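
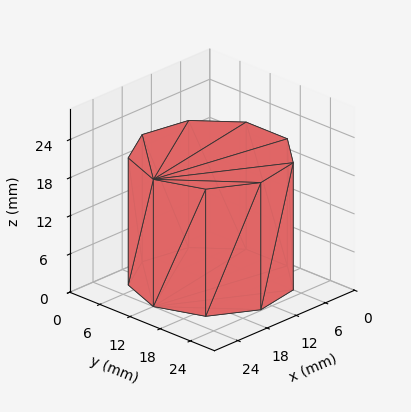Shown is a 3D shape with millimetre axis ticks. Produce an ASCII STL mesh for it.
Reading the render: the shape is a regular 9-sided prism (a cylinder approximated with 9 flat sides), circumscribed radius ≈ 12 mm, height ≈ 20 mm (dimensions read to the nearest mm from the axis ticks). For the STL, each face is triangulated and given an outward normal.

solid part
  facet normal 0.0000 0.0000 -1.0000
    outer loop
      vertex 14.1 23.8 0.0
      vertex 21.2 19.7 0.0
      vertex 24.0 12.0 0.0
    endloop
  endfacet
  facet normal 0.0000 0.0000 -1.0000
    outer loop
      vertex 6.0 22.4 0.0
      vertex 14.1 23.8 0.0
      vertex 24.0 12.0 0.0
    endloop
  endfacet
  facet normal 0.0000 0.0000 -1.0000
    outer loop
      vertex 0.7 16.1 0.0
      vertex 6.0 22.4 0.0
      vertex 24.0 12.0 0.0
    endloop
  endfacet
  facet normal 0.0000 0.0000 -1.0000
    outer loop
      vertex 0.7 7.9 0.0
      vertex 0.7 16.1 0.0
      vertex 24.0 12.0 0.0
    endloop
  endfacet
  facet normal 0.0000 0.0000 -1.0000
    outer loop
      vertex 6.0 1.6 0.0
      vertex 0.7 7.9 0.0
      vertex 24.0 12.0 0.0
    endloop
  endfacet
  facet normal 0.0000 0.0000 -1.0000
    outer loop
      vertex 14.1 0.2 0.0
      vertex 6.0 1.6 0.0
      vertex 24.0 12.0 0.0
    endloop
  endfacet
  facet normal 0.0000 0.0000 -1.0000
    outer loop
      vertex 21.2 4.3 0.0
      vertex 14.1 0.2 0.0
      vertex 24.0 12.0 0.0
    endloop
  endfacet
  facet normal 0.0000 0.0000 1.0000
    outer loop
      vertex 24.0 12.0 20.0
      vertex 21.2 19.7 20.0
      vertex 14.1 23.8 20.0
    endloop
  endfacet
  facet normal 0.0000 0.0000 1.0000
    outer loop
      vertex 24.0 12.0 20.0
      vertex 14.1 23.8 20.0
      vertex 6.0 22.4 20.0
    endloop
  endfacet
  facet normal 0.0000 0.0000 1.0000
    outer loop
      vertex 24.0 12.0 20.0
      vertex 6.0 22.4 20.0
      vertex 0.7 16.1 20.0
    endloop
  endfacet
  facet normal 0.0000 0.0000 1.0000
    outer loop
      vertex 24.0 12.0 20.0
      vertex 0.7 16.1 20.0
      vertex 0.7 7.9 20.0
    endloop
  endfacet
  facet normal 0.0000 0.0000 1.0000
    outer loop
      vertex 24.0 12.0 20.0
      vertex 0.7 7.9 20.0
      vertex 6.0 1.6 20.0
    endloop
  endfacet
  facet normal 0.0000 0.0000 1.0000
    outer loop
      vertex 24.0 12.0 20.0
      vertex 6.0 1.6 20.0
      vertex 14.1 0.2 20.0
    endloop
  endfacet
  facet normal 0.0000 0.0000 1.0000
    outer loop
      vertex 24.0 12.0 20.0
      vertex 14.1 0.2 20.0
      vertex 21.2 4.3 20.0
    endloop
  endfacet
  facet normal 0.9398 0.3417 0.0000
    outer loop
      vertex 24.0 12.0 0.0
      vertex 21.2 19.7 0.0
      vertex 21.2 19.7 20.0
    endloop
  endfacet
  facet normal 0.9398 0.3417 0.0000
    outer loop
      vertex 24.0 12.0 0.0
      vertex 21.2 19.7 20.0
      vertex 24.0 12.0 20.0
    endloop
  endfacet
  facet normal 0.5001 0.8660 0.0000
    outer loop
      vertex 21.2 19.7 0.0
      vertex 14.1 23.8 0.0
      vertex 14.1 23.8 20.0
    endloop
  endfacet
  facet normal 0.5001 0.8660 0.0000
    outer loop
      vertex 21.2 19.7 0.0
      vertex 14.1 23.8 20.0
      vertex 21.2 19.7 20.0
    endloop
  endfacet
  facet normal -0.1703 0.9854 0.0000
    outer loop
      vertex 14.1 23.8 0.0
      vertex 6.0 22.4 0.0
      vertex 6.0 22.4 20.0
    endloop
  endfacet
  facet normal -0.1703 0.9854 0.0000
    outer loop
      vertex 14.1 23.8 0.0
      vertex 6.0 22.4 20.0
      vertex 14.1 23.8 20.0
    endloop
  endfacet
  facet normal -0.7652 0.6438 0.0000
    outer loop
      vertex 6.0 22.4 0.0
      vertex 0.7 16.1 0.0
      vertex 0.7 16.1 20.0
    endloop
  endfacet
  facet normal -0.7652 0.6438 0.0000
    outer loop
      vertex 6.0 22.4 0.0
      vertex 0.7 16.1 20.0
      vertex 6.0 22.4 20.0
    endloop
  endfacet
  facet normal -1.0000 0.0000 0.0000
    outer loop
      vertex 0.7 16.1 0.0
      vertex 0.7 7.9 0.0
      vertex 0.7 7.9 20.0
    endloop
  endfacet
  facet normal -1.0000 0.0000 0.0000
    outer loop
      vertex 0.7 16.1 0.0
      vertex 0.7 7.9 20.0
      vertex 0.7 16.1 20.0
    endloop
  endfacet
  facet normal -0.7652 -0.6438 0.0000
    outer loop
      vertex 0.7 7.9 0.0
      vertex 6.0 1.6 0.0
      vertex 6.0 1.6 20.0
    endloop
  endfacet
  facet normal -0.7652 -0.6438 0.0000
    outer loop
      vertex 0.7 7.9 0.0
      vertex 6.0 1.6 20.0
      vertex 0.7 7.9 20.0
    endloop
  endfacet
  facet normal -0.1703 -0.9854 0.0000
    outer loop
      vertex 6.0 1.6 0.0
      vertex 14.1 0.2 0.0
      vertex 14.1 0.2 20.0
    endloop
  endfacet
  facet normal -0.1703 -0.9854 0.0000
    outer loop
      vertex 6.0 1.6 0.0
      vertex 14.1 0.2 20.0
      vertex 6.0 1.6 20.0
    endloop
  endfacet
  facet normal 0.5001 -0.8660 0.0000
    outer loop
      vertex 14.1 0.2 0.0
      vertex 21.2 4.3 0.0
      vertex 21.2 4.3 20.0
    endloop
  endfacet
  facet normal 0.5001 -0.8660 0.0000
    outer loop
      vertex 14.1 0.2 0.0
      vertex 21.2 4.3 20.0
      vertex 14.1 0.2 20.0
    endloop
  endfacet
  facet normal 0.9398 -0.3417 0.0000
    outer loop
      vertex 21.2 4.3 0.0
      vertex 24.0 12.0 0.0
      vertex 24.0 12.0 20.0
    endloop
  endfacet
  facet normal 0.9398 -0.3417 0.0000
    outer loop
      vertex 21.2 4.3 0.0
      vertex 24.0 12.0 20.0
      vertex 21.2 4.3 20.0
    endloop
  endfacet
endsolid part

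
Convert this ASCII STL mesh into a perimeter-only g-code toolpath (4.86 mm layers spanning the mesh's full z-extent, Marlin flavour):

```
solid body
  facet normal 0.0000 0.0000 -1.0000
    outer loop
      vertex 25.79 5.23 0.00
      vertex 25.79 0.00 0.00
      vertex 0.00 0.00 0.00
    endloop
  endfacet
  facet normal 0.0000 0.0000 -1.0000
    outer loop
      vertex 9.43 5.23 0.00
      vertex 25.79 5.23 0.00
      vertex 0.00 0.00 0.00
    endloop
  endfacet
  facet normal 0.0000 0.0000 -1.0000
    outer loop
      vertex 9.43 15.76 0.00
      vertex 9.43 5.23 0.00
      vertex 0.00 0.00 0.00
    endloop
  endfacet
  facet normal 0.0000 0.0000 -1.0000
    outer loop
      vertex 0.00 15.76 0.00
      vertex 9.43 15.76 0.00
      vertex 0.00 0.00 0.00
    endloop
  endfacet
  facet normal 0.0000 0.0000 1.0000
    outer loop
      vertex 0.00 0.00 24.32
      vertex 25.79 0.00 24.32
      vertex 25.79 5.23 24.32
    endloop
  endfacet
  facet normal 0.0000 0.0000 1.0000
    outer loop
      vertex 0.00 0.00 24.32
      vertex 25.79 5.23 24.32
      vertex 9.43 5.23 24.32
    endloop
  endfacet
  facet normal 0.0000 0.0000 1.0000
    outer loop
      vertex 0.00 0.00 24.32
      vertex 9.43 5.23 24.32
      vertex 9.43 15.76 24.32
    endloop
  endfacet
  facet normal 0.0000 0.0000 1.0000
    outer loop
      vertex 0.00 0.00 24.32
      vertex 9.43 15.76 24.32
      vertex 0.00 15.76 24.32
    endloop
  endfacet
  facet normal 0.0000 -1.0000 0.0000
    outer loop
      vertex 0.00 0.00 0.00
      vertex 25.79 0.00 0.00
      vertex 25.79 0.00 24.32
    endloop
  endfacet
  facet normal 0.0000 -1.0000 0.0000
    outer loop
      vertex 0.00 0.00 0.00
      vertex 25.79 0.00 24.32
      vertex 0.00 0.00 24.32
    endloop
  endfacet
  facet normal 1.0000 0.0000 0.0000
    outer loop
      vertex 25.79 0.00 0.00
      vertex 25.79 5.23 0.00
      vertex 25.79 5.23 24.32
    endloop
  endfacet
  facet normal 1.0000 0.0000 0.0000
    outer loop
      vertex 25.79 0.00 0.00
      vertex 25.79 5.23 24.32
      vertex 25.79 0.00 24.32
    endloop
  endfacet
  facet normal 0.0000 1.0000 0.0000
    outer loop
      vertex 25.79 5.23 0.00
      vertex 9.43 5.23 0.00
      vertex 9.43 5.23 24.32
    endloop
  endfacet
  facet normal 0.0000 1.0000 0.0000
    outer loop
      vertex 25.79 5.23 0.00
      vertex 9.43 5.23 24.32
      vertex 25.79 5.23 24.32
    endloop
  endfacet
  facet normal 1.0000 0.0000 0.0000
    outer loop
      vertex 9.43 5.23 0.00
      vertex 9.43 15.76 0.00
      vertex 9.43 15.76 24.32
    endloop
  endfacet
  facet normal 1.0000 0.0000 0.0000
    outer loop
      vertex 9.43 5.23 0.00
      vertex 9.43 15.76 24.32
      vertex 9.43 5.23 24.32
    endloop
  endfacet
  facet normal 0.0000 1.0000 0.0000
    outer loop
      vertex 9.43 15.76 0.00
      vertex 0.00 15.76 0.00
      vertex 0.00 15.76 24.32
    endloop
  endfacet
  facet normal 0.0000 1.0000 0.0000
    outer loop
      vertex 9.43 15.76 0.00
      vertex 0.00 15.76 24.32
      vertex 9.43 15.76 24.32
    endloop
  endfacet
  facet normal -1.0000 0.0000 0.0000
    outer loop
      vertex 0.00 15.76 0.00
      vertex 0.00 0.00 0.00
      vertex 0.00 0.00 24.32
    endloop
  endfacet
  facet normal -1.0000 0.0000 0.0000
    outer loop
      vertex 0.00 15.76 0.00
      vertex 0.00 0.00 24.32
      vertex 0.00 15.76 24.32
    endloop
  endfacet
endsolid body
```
; perimeter-only toolpath
G21 ; units = mm
G90 ; absolute positioning
G28 ; home
; layer 1
G0 Z4.86
G0 X0.00 Y0.00
G1 X25.79 Y0.00
G1 X25.79 Y5.23
G1 X9.43 Y5.23
G1 X9.43 Y15.76
G1 X0.00 Y15.76
G1 X0.00 Y0.00
; layer 2
G0 Z9.73
G0 X0.00 Y0.00
G1 X25.79 Y0.00
G1 X25.79 Y5.23
G1 X9.43 Y5.23
G1 X9.43 Y15.76
G1 X0.00 Y15.76
G1 X0.00 Y0.00
; layer 3
G0 Z14.59
G0 X0.00 Y0.00
G1 X25.79 Y0.00
G1 X25.79 Y5.23
G1 X9.43 Y5.23
G1 X9.43 Y15.76
G1 X0.00 Y15.76
G1 X0.00 Y0.00
; layer 4
G0 Z19.46
G0 X0.00 Y0.00
G1 X25.79 Y0.00
G1 X25.79 Y5.23
G1 X9.43 Y5.23
G1 X9.43 Y15.76
G1 X0.00 Y15.76
G1 X0.00 Y0.00
; layer 5
G0 Z24.32
G0 X0.00 Y0.00
G1 X25.79 Y0.00
G1 X25.79 Y5.23
G1 X9.43 Y5.23
G1 X9.43 Y15.76
G1 X0.00 Y15.76
G1 X0.00 Y0.00
M2 ; end

The solid is an L-shaped prism: outer 25.8 × 15.8 mm, arm thicknesses ≈ 5.23 mm (horizontal) and 9.43 mm (vertical), extruded 24.3 mm in z. Slicing at Δz = 4.86 mm — 5 equal slices spanning the solid's height, so layer i sits at z = i·h/5 — gives 5 non-empty perimeters. Each is a 6-segment closed polygon; G0 lifts to the layer z and rapids to the start vertex, then G1 traces the edges.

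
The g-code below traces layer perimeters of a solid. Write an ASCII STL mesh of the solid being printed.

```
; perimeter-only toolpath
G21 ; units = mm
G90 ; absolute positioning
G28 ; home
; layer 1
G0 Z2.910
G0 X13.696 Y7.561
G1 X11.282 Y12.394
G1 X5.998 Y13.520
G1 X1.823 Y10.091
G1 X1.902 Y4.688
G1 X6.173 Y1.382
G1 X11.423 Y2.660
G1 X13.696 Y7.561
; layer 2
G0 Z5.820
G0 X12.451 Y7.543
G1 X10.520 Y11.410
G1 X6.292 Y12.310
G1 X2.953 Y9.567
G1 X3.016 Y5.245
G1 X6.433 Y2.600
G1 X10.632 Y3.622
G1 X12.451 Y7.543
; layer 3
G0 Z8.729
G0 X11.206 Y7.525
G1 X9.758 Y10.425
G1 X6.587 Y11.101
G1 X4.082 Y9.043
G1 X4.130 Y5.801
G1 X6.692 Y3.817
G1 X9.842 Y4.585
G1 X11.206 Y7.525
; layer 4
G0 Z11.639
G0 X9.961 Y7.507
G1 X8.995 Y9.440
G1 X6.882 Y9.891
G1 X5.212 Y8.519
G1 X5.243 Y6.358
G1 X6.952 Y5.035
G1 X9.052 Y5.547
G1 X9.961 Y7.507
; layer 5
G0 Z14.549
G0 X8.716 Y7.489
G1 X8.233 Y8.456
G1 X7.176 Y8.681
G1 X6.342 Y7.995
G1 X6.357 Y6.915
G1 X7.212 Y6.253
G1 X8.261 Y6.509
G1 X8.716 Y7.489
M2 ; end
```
solid part
  facet normal 0.0000 0.0000 -1.0000
    outer loop
      vertex 5.703 14.730 0.000
      vertex 12.044 13.379 0.000
      vertex 14.941 7.579 0.000
    endloop
  endfacet
  facet normal 0.0000 0.0000 -1.0000
    outer loop
      vertex 0.694 10.615 0.000
      vertex 5.703 14.730 0.000
      vertex 14.941 7.579 0.000
    endloop
  endfacet
  facet normal 0.0000 0.0000 -1.0000
    outer loop
      vertex 0.788 4.132 0.000
      vertex 0.694 10.615 0.000
      vertex 14.941 7.579 0.000
    endloop
  endfacet
  facet normal 0.0000 0.0000 -1.0000
    outer loop
      vertex 5.914 0.164 0.000
      vertex 0.788 4.132 0.000
      vertex 14.941 7.579 0.000
    endloop
  endfacet
  facet normal 0.0000 0.0000 -1.0000
    outer loop
      vertex 12.213 1.698 0.000
      vertex 5.914 0.164 0.000
      vertex 14.941 7.579 0.000
    endloop
  endfacet
  facet normal 0.8347 0.4169 0.3597
    outer loop
      vertex 14.941 7.579 0.000
      vertex 12.044 13.379 0.000
      vertex 7.471 7.471 17.459
    endloop
  endfacet
  facet normal 0.1944 0.9126 0.3597
    outer loop
      vertex 12.044 13.379 0.000
      vertex 5.703 14.730 0.000
      vertex 7.471 7.471 17.459
    endloop
  endfacet
  facet normal -0.5923 0.7210 0.3597
    outer loop
      vertex 5.703 14.730 0.000
      vertex 0.694 10.615 0.000
      vertex 7.471 7.471 17.459
    endloop
  endfacet
  facet normal -0.9330 -0.0135 0.3597
    outer loop
      vertex 0.694 10.615 0.000
      vertex 0.788 4.132 0.000
      vertex 7.471 7.471 17.459
    endloop
  endfacet
  facet normal -0.5711 -0.7378 0.3597
    outer loop
      vertex 0.788 4.132 0.000
      vertex 5.914 0.164 0.000
      vertex 7.471 7.471 17.459
    endloop
  endfacet
  facet normal 0.2208 -0.9066 0.3597
    outer loop
      vertex 5.914 0.164 0.000
      vertex 12.213 1.698 0.000
      vertex 7.471 7.471 17.459
    endloop
  endfacet
  facet normal 0.8464 -0.3926 0.3597
    outer loop
      vertex 12.213 1.698 0.000
      vertex 14.941 7.579 0.000
      vertex 7.471 7.471 17.459
    endloop
  endfacet
endsolid part

The G0 Z moves step by Δz≈2.910 mm. The G1 loops shrink linearly with z, so the solid tapers from its base footprint up to z≈17.5. Closing with a flat bottom cap and the tapered top and triangulating gives 12 facets — a regular 7-sided pyramid, base circumscribed radius ≈ 7.47 mm, apex at z ≈ 17.5 mm.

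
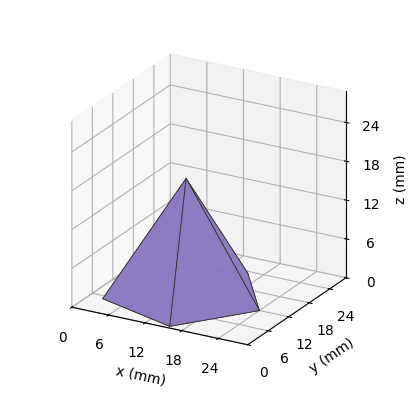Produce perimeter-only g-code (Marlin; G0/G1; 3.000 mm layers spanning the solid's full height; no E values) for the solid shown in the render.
Reading the render: the shape is a regular 5-sided pyramid, base circumscribed radius ≈ 12 mm, apex at z ≈ 18 mm (dimensions read to the nearest mm from the axis ticks). For the g-code, the solid's height is divided into equal slices at the stated Δz and each level perimeter traced with G1 moves after a G0 lift.

; perimeter-only toolpath
G21 ; units = mm
G90 ; absolute positioning
G28 ; home
; layer 1
G0 Z3.000
G0 X22.000 Y12.000
G1 X15.090 Y21.511
G1 X3.910 Y17.878
G1 X3.910 Y6.123
G1 X15.090 Y2.489
G1 X22.000 Y12.000
; layer 2
G0 Z6.000
G0 X20.000 Y12.000
G1 X14.472 Y19.609
G1 X5.528 Y16.702
G1 X5.528 Y7.298
G1 X14.472 Y4.391
G1 X20.000 Y12.000
; layer 3
G0 Z9.000
G0 X18.000 Y12.000
G1 X13.854 Y17.706
G1 X7.146 Y15.527
G1 X7.146 Y8.473
G1 X13.854 Y6.293
G1 X18.000 Y12.000
; layer 4
G0 Z12.000
G0 X16.000 Y12.000
G1 X13.236 Y15.804
G1 X8.764 Y14.351
G1 X8.764 Y9.649
G1 X13.236 Y8.196
G1 X16.000 Y12.000
; layer 5
G0 Z15.000
G0 X14.000 Y12.000
G1 X12.618 Y13.902
G1 X10.382 Y13.175
G1 X10.382 Y10.825
G1 X12.618 Y10.098
G1 X14.000 Y12.000
M2 ; end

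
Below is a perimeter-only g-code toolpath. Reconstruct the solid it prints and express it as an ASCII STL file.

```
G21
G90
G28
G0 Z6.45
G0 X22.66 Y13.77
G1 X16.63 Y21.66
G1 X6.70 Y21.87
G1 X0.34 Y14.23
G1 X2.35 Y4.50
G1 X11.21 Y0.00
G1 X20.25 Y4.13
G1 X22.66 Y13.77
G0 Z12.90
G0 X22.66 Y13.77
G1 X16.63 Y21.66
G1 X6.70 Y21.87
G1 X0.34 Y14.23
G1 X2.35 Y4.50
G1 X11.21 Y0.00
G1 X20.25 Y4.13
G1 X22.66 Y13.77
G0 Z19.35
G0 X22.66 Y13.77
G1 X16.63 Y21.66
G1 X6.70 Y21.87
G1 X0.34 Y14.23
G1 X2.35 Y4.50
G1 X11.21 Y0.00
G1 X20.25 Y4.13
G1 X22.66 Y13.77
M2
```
solid part
  facet normal 0.0000 0.0000 -1.0000
    outer loop
      vertex 6.70 21.87 0.00
      vertex 16.63 21.66 0.00
      vertex 22.66 13.77 0.00
    endloop
  endfacet
  facet normal 0.0000 0.0000 -1.0000
    outer loop
      vertex 0.34 14.23 0.00
      vertex 6.70 21.87 0.00
      vertex 22.66 13.77 0.00
    endloop
  endfacet
  facet normal 0.0000 0.0000 -1.0000
    outer loop
      vertex 2.35 4.50 0.00
      vertex 0.34 14.23 0.00
      vertex 22.66 13.77 0.00
    endloop
  endfacet
  facet normal 0.0000 0.0000 -1.0000
    outer loop
      vertex 11.21 0.00 0.00
      vertex 2.35 4.50 0.00
      vertex 22.66 13.77 0.00
    endloop
  endfacet
  facet normal 0.0000 0.0000 -1.0000
    outer loop
      vertex 20.25 4.13 0.00
      vertex 11.21 0.00 0.00
      vertex 22.66 13.77 0.00
    endloop
  endfacet
  facet normal 0.0000 0.0000 1.0000
    outer loop
      vertex 22.66 13.77 19.35
      vertex 16.63 21.66 19.35
      vertex 6.70 21.87 19.35
    endloop
  endfacet
  facet normal 0.0000 0.0000 1.0000
    outer loop
      vertex 22.66 13.77 19.35
      vertex 6.70 21.87 19.35
      vertex 0.34 14.23 19.35
    endloop
  endfacet
  facet normal 0.0000 0.0000 1.0000
    outer loop
      vertex 22.66 13.77 19.35
      vertex 0.34 14.23 19.35
      vertex 2.35 4.50 19.35
    endloop
  endfacet
  facet normal 0.0000 0.0000 1.0000
    outer loop
      vertex 22.66 13.77 19.35
      vertex 2.35 4.50 19.35
      vertex 11.21 0.00 19.35
    endloop
  endfacet
  facet normal 0.0000 0.0000 1.0000
    outer loop
      vertex 22.66 13.77 19.35
      vertex 11.21 0.00 19.35
      vertex 20.25 4.13 19.35
    endloop
  endfacet
  facet normal 0.7945 0.6072 0.0000
    outer loop
      vertex 22.66 13.77 0.00
      vertex 16.63 21.66 0.00
      vertex 16.63 21.66 19.35
    endloop
  endfacet
  facet normal 0.7945 0.6072 0.0000
    outer loop
      vertex 22.66 13.77 0.00
      vertex 16.63 21.66 19.35
      vertex 22.66 13.77 19.35
    endloop
  endfacet
  facet normal 0.0211 0.9998 0.0000
    outer loop
      vertex 16.63 21.66 0.00
      vertex 6.70 21.87 0.00
      vertex 6.70 21.87 19.35
    endloop
  endfacet
  facet normal 0.0211 0.9998 0.0000
    outer loop
      vertex 16.63 21.66 0.00
      vertex 6.70 21.87 19.35
      vertex 16.63 21.66 19.35
    endloop
  endfacet
  facet normal -0.7686 0.6398 0.0000
    outer loop
      vertex 6.70 21.87 0.00
      vertex 0.34 14.23 0.00
      vertex 0.34 14.23 19.35
    endloop
  endfacet
  facet normal -0.7686 0.6398 0.0000
    outer loop
      vertex 6.70 21.87 0.00
      vertex 0.34 14.23 19.35
      vertex 6.70 21.87 19.35
    endloop
  endfacet
  facet normal -0.9793 -0.2023 0.0000
    outer loop
      vertex 0.34 14.23 0.00
      vertex 2.35 4.50 0.00
      vertex 2.35 4.50 19.35
    endloop
  endfacet
  facet normal -0.9793 -0.2023 0.0000
    outer loop
      vertex 0.34 14.23 0.00
      vertex 2.35 4.50 19.35
      vertex 0.34 14.23 19.35
    endloop
  endfacet
  facet normal -0.4528 -0.8916 0.0000
    outer loop
      vertex 2.35 4.50 0.00
      vertex 11.21 0.00 0.00
      vertex 11.21 0.00 19.35
    endloop
  endfacet
  facet normal -0.4528 -0.8916 0.0000
    outer loop
      vertex 2.35 4.50 0.00
      vertex 11.21 0.00 19.35
      vertex 2.35 4.50 19.35
    endloop
  endfacet
  facet normal 0.4155 -0.9096 0.0000
    outer loop
      vertex 11.21 0.00 0.00
      vertex 20.25 4.13 0.00
      vertex 20.25 4.13 19.35
    endloop
  endfacet
  facet normal 0.4155 -0.9096 0.0000
    outer loop
      vertex 11.21 0.00 0.00
      vertex 20.25 4.13 19.35
      vertex 11.21 0.00 19.35
    endloop
  endfacet
  facet normal 0.9701 -0.2425 0.0000
    outer loop
      vertex 20.25 4.13 0.00
      vertex 22.66 13.77 0.00
      vertex 22.66 13.77 19.35
    endloop
  endfacet
  facet normal 0.9701 -0.2425 0.0000
    outer loop
      vertex 20.25 4.13 0.00
      vertex 22.66 13.77 19.35
      vertex 20.25 4.13 19.35
    endloop
  endfacet
endsolid part

The G0 Z moves step by Δz≈6.45 mm. Every layer's G1 loop is the same polygon, so the solid is a straight extrusion of it from z=0 to z≈19.4. Closing with flat bottom and top caps and triangulating gives 24 facets — a regular 7-sided prism (a cylinder approximated with 7 flat sides), circumscribed radius ≈ 11.4 mm, height ≈ 19.4 mm.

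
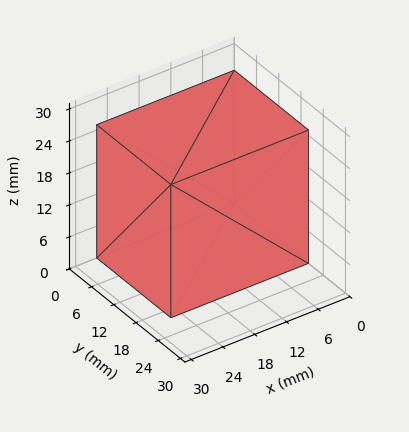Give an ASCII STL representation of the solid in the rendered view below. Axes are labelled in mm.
Reading the render: the shape is a rectangular box, roughly 26 × 20 mm footprint and 25 mm tall (dimensions read to the nearest mm from the axis ticks). For the STL, each face is triangulated and given an outward normal.

solid part
  facet normal 0.0000 0.0000 -1.0000
    outer loop
      vertex 26.00 20.00 0.00
      vertex 26.00 0.00 0.00
      vertex 0.00 0.00 0.00
    endloop
  endfacet
  facet normal 0.0000 0.0000 -1.0000
    outer loop
      vertex 0.00 20.00 0.00
      vertex 26.00 20.00 0.00
      vertex 0.00 0.00 0.00
    endloop
  endfacet
  facet normal 0.0000 0.0000 1.0000
    outer loop
      vertex 0.00 0.00 25.00
      vertex 26.00 0.00 25.00
      vertex 26.00 20.00 25.00
    endloop
  endfacet
  facet normal 0.0000 0.0000 1.0000
    outer loop
      vertex 0.00 0.00 25.00
      vertex 26.00 20.00 25.00
      vertex 0.00 20.00 25.00
    endloop
  endfacet
  facet normal 0.0000 -1.0000 0.0000
    outer loop
      vertex 0.00 0.00 0.00
      vertex 26.00 0.00 0.00
      vertex 26.00 0.00 25.00
    endloop
  endfacet
  facet normal 0.0000 -1.0000 0.0000
    outer loop
      vertex 0.00 0.00 0.00
      vertex 26.00 0.00 25.00
      vertex 0.00 0.00 25.00
    endloop
  endfacet
  facet normal 0.0000 1.0000 0.0000
    outer loop
      vertex 26.00 20.00 25.00
      vertex 26.00 20.00 0.00
      vertex 0.00 20.00 0.00
    endloop
  endfacet
  facet normal 0.0000 1.0000 0.0000
    outer loop
      vertex 0.00 20.00 25.00
      vertex 26.00 20.00 25.00
      vertex 0.00 20.00 0.00
    endloop
  endfacet
  facet normal -1.0000 0.0000 0.0000
    outer loop
      vertex 0.00 20.00 25.00
      vertex 0.00 20.00 0.00
      vertex 0.00 0.00 0.00
    endloop
  endfacet
  facet normal -1.0000 0.0000 0.0000
    outer loop
      vertex 0.00 0.00 25.00
      vertex 0.00 20.00 25.00
      vertex 0.00 0.00 0.00
    endloop
  endfacet
  facet normal 1.0000 0.0000 0.0000
    outer loop
      vertex 26.00 0.00 0.00
      vertex 26.00 20.00 0.00
      vertex 26.00 20.00 25.00
    endloop
  endfacet
  facet normal 1.0000 0.0000 0.0000
    outer loop
      vertex 26.00 0.00 0.00
      vertex 26.00 20.00 25.00
      vertex 26.00 0.00 25.00
    endloop
  endfacet
endsolid part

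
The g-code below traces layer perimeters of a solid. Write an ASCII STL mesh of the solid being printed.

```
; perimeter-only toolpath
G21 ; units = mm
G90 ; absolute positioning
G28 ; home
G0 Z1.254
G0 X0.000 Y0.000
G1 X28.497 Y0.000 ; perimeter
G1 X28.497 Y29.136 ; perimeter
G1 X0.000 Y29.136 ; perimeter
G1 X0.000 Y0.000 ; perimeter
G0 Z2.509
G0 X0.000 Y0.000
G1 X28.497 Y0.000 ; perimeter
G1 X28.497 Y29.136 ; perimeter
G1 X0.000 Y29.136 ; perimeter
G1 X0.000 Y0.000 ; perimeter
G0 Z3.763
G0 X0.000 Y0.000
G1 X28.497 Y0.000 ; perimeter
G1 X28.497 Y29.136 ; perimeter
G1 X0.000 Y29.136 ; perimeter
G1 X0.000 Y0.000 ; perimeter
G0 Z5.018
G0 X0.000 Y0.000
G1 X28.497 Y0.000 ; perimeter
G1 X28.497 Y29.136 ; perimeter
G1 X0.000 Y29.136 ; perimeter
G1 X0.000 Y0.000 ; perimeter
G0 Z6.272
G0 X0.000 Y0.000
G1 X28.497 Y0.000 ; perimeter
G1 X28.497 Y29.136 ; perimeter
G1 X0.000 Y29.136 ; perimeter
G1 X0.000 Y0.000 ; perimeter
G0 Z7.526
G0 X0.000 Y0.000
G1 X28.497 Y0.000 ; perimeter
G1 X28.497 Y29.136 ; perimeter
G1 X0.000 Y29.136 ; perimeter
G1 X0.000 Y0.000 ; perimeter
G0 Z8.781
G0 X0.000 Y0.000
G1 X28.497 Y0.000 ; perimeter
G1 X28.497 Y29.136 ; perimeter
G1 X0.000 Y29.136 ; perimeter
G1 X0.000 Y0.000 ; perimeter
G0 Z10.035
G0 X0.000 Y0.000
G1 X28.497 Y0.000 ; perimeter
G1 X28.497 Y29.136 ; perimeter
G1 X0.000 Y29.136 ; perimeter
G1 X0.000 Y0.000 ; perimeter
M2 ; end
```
solid part
  facet normal 0.0000 0.0000 -1.0000
    outer loop
      vertex 28.497 29.136 0.000
      vertex 28.497 0.000 0.000
      vertex 0.000 0.000 0.000
    endloop
  endfacet
  facet normal 0.0000 0.0000 -1.0000
    outer loop
      vertex 0.000 29.136 0.000
      vertex 28.497 29.136 0.000
      vertex 0.000 0.000 0.000
    endloop
  endfacet
  facet normal 0.0000 0.0000 1.0000
    outer loop
      vertex 0.000 0.000 10.035
      vertex 28.497 0.000 10.035
      vertex 28.497 29.136 10.035
    endloop
  endfacet
  facet normal 0.0000 0.0000 1.0000
    outer loop
      vertex 0.000 0.000 10.035
      vertex 28.497 29.136 10.035
      vertex 0.000 29.136 10.035
    endloop
  endfacet
  facet normal 0.0000 -1.0000 0.0000
    outer loop
      vertex 0.000 0.000 0.000
      vertex 28.497 0.000 0.000
      vertex 28.497 0.000 10.035
    endloop
  endfacet
  facet normal 0.0000 -1.0000 0.0000
    outer loop
      vertex 0.000 0.000 0.000
      vertex 28.497 0.000 10.035
      vertex 0.000 0.000 10.035
    endloop
  endfacet
  facet normal 0.0000 1.0000 0.0000
    outer loop
      vertex 28.497 29.136 10.035
      vertex 28.497 29.136 0.000
      vertex 0.000 29.136 0.000
    endloop
  endfacet
  facet normal 0.0000 1.0000 0.0000
    outer loop
      vertex 0.000 29.136 10.035
      vertex 28.497 29.136 10.035
      vertex 0.000 29.136 0.000
    endloop
  endfacet
  facet normal -1.0000 0.0000 0.0000
    outer loop
      vertex 0.000 29.136 10.035
      vertex 0.000 29.136 0.000
      vertex 0.000 0.000 0.000
    endloop
  endfacet
  facet normal -1.0000 0.0000 0.0000
    outer loop
      vertex 0.000 0.000 10.035
      vertex 0.000 29.136 10.035
      vertex 0.000 0.000 0.000
    endloop
  endfacet
  facet normal 1.0000 0.0000 0.0000
    outer loop
      vertex 28.497 0.000 0.000
      vertex 28.497 29.136 0.000
      vertex 28.497 29.136 10.035
    endloop
  endfacet
  facet normal 1.0000 0.0000 0.0000
    outer loop
      vertex 28.497 0.000 0.000
      vertex 28.497 29.136 10.035
      vertex 28.497 0.000 10.035
    endloop
  endfacet
endsolid part

The G0 Z moves step by Δz≈1.254 mm. Every layer's G1 loop is the same polygon, so the solid is a straight extrusion of it from z=0 to z≈10. Closing with flat bottom and top caps and triangulating gives 12 facets — a rectangular box, roughly 28.5 × 29.1 mm footprint and 10 mm tall.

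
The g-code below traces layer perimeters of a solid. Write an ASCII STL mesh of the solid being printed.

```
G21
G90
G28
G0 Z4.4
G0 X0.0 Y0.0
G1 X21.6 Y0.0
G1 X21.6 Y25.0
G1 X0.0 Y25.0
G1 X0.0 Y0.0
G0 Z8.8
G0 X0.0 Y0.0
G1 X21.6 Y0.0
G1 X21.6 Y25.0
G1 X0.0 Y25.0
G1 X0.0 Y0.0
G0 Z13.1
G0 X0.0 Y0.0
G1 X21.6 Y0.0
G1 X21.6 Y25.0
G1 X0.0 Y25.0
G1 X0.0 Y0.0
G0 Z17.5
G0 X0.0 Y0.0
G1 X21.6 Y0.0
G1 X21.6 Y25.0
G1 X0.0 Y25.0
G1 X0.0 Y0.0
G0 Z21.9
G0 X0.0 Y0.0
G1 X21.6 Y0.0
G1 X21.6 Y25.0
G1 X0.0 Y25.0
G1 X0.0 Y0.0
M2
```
solid part
  facet normal 0.0000 0.0000 -1.0000
    outer loop
      vertex 21.6 25.0 0.0
      vertex 21.6 0.0 0.0
      vertex 0.0 0.0 0.0
    endloop
  endfacet
  facet normal 0.0000 0.0000 -1.0000
    outer loop
      vertex 0.0 25.0 0.0
      vertex 21.6 25.0 0.0
      vertex 0.0 0.0 0.0
    endloop
  endfacet
  facet normal 0.0000 0.0000 1.0000
    outer loop
      vertex 0.0 0.0 21.9
      vertex 21.6 0.0 21.9
      vertex 21.6 25.0 21.9
    endloop
  endfacet
  facet normal 0.0000 0.0000 1.0000
    outer loop
      vertex 0.0 0.0 21.9
      vertex 21.6 25.0 21.9
      vertex 0.0 25.0 21.9
    endloop
  endfacet
  facet normal 0.0000 -1.0000 0.0000
    outer loop
      vertex 0.0 0.0 0.0
      vertex 21.6 0.0 0.0
      vertex 21.6 0.0 21.9
    endloop
  endfacet
  facet normal 0.0000 -1.0000 0.0000
    outer loop
      vertex 0.0 0.0 0.0
      vertex 21.6 0.0 21.9
      vertex 0.0 0.0 21.9
    endloop
  endfacet
  facet normal 0.0000 1.0000 0.0000
    outer loop
      vertex 21.6 25.0 21.9
      vertex 21.6 25.0 0.0
      vertex 0.0 25.0 0.0
    endloop
  endfacet
  facet normal 0.0000 1.0000 0.0000
    outer loop
      vertex 0.0 25.0 21.9
      vertex 21.6 25.0 21.9
      vertex 0.0 25.0 0.0
    endloop
  endfacet
  facet normal -1.0000 0.0000 0.0000
    outer loop
      vertex 0.0 25.0 21.9
      vertex 0.0 25.0 0.0
      vertex 0.0 0.0 0.0
    endloop
  endfacet
  facet normal -1.0000 0.0000 0.0000
    outer loop
      vertex 0.0 0.0 21.9
      vertex 0.0 25.0 21.9
      vertex 0.0 0.0 0.0
    endloop
  endfacet
  facet normal 1.0000 0.0000 0.0000
    outer loop
      vertex 21.6 0.0 0.0
      vertex 21.6 25.0 0.0
      vertex 21.6 25.0 21.9
    endloop
  endfacet
  facet normal 1.0000 0.0000 0.0000
    outer loop
      vertex 21.6 0.0 0.0
      vertex 21.6 25.0 21.9
      vertex 21.6 0.0 21.9
    endloop
  endfacet
endsolid part

The G0 Z moves step by Δz≈4.4 mm. Every layer's G1 loop is the same polygon, so the solid is a straight extrusion of it from z=0 to z≈21.9. Closing with flat bottom and top caps and triangulating gives 12 facets — a rectangular box, roughly 21.6 × 25 mm footprint and 21.9 mm tall.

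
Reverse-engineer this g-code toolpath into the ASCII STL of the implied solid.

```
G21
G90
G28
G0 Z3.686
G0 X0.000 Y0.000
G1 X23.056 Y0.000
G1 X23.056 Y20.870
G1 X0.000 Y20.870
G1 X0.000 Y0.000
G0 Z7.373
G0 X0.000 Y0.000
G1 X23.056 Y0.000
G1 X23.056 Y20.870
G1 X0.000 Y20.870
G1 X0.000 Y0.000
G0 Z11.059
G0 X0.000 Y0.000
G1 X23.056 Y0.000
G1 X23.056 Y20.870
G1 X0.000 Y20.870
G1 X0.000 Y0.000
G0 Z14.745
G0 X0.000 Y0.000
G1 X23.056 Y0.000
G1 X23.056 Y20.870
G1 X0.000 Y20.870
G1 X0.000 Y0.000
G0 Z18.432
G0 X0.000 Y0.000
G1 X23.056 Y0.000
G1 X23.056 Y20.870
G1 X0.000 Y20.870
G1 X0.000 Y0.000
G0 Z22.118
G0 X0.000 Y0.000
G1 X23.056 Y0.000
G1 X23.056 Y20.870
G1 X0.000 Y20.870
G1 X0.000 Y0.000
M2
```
solid part
  facet normal 0.0000 0.0000 -1.0000
    outer loop
      vertex 23.056 20.870 0.000
      vertex 23.056 0.000 0.000
      vertex 0.000 0.000 0.000
    endloop
  endfacet
  facet normal 0.0000 0.0000 -1.0000
    outer loop
      vertex 0.000 20.870 0.000
      vertex 23.056 20.870 0.000
      vertex 0.000 0.000 0.000
    endloop
  endfacet
  facet normal 0.0000 0.0000 1.0000
    outer loop
      vertex 0.000 0.000 22.118
      vertex 23.056 0.000 22.118
      vertex 23.056 20.870 22.118
    endloop
  endfacet
  facet normal 0.0000 0.0000 1.0000
    outer loop
      vertex 0.000 0.000 22.118
      vertex 23.056 20.870 22.118
      vertex 0.000 20.870 22.118
    endloop
  endfacet
  facet normal 0.0000 -1.0000 0.0000
    outer loop
      vertex 0.000 0.000 0.000
      vertex 23.056 0.000 0.000
      vertex 23.056 0.000 22.118
    endloop
  endfacet
  facet normal 0.0000 -1.0000 0.0000
    outer loop
      vertex 0.000 0.000 0.000
      vertex 23.056 0.000 22.118
      vertex 0.000 0.000 22.118
    endloop
  endfacet
  facet normal 0.0000 1.0000 0.0000
    outer loop
      vertex 23.056 20.870 22.118
      vertex 23.056 20.870 0.000
      vertex 0.000 20.870 0.000
    endloop
  endfacet
  facet normal 0.0000 1.0000 0.0000
    outer loop
      vertex 0.000 20.870 22.118
      vertex 23.056 20.870 22.118
      vertex 0.000 20.870 0.000
    endloop
  endfacet
  facet normal -1.0000 0.0000 0.0000
    outer loop
      vertex 0.000 20.870 22.118
      vertex 0.000 20.870 0.000
      vertex 0.000 0.000 0.000
    endloop
  endfacet
  facet normal -1.0000 0.0000 0.0000
    outer loop
      vertex 0.000 0.000 22.118
      vertex 0.000 20.870 22.118
      vertex 0.000 0.000 0.000
    endloop
  endfacet
  facet normal 1.0000 0.0000 0.0000
    outer loop
      vertex 23.056 0.000 0.000
      vertex 23.056 20.870 0.000
      vertex 23.056 20.870 22.118
    endloop
  endfacet
  facet normal 1.0000 0.0000 0.0000
    outer loop
      vertex 23.056 0.000 0.000
      vertex 23.056 20.870 22.118
      vertex 23.056 0.000 22.118
    endloop
  endfacet
endsolid part

The G0 Z moves step by Δz≈3.686 mm. Every layer's G1 loop is the same polygon, so the solid is a straight extrusion of it from z=0 to z≈22.1. Closing with flat bottom and top caps and triangulating gives 12 facets — a rectangular box, roughly 23.1 × 20.9 mm footprint and 22.1 mm tall.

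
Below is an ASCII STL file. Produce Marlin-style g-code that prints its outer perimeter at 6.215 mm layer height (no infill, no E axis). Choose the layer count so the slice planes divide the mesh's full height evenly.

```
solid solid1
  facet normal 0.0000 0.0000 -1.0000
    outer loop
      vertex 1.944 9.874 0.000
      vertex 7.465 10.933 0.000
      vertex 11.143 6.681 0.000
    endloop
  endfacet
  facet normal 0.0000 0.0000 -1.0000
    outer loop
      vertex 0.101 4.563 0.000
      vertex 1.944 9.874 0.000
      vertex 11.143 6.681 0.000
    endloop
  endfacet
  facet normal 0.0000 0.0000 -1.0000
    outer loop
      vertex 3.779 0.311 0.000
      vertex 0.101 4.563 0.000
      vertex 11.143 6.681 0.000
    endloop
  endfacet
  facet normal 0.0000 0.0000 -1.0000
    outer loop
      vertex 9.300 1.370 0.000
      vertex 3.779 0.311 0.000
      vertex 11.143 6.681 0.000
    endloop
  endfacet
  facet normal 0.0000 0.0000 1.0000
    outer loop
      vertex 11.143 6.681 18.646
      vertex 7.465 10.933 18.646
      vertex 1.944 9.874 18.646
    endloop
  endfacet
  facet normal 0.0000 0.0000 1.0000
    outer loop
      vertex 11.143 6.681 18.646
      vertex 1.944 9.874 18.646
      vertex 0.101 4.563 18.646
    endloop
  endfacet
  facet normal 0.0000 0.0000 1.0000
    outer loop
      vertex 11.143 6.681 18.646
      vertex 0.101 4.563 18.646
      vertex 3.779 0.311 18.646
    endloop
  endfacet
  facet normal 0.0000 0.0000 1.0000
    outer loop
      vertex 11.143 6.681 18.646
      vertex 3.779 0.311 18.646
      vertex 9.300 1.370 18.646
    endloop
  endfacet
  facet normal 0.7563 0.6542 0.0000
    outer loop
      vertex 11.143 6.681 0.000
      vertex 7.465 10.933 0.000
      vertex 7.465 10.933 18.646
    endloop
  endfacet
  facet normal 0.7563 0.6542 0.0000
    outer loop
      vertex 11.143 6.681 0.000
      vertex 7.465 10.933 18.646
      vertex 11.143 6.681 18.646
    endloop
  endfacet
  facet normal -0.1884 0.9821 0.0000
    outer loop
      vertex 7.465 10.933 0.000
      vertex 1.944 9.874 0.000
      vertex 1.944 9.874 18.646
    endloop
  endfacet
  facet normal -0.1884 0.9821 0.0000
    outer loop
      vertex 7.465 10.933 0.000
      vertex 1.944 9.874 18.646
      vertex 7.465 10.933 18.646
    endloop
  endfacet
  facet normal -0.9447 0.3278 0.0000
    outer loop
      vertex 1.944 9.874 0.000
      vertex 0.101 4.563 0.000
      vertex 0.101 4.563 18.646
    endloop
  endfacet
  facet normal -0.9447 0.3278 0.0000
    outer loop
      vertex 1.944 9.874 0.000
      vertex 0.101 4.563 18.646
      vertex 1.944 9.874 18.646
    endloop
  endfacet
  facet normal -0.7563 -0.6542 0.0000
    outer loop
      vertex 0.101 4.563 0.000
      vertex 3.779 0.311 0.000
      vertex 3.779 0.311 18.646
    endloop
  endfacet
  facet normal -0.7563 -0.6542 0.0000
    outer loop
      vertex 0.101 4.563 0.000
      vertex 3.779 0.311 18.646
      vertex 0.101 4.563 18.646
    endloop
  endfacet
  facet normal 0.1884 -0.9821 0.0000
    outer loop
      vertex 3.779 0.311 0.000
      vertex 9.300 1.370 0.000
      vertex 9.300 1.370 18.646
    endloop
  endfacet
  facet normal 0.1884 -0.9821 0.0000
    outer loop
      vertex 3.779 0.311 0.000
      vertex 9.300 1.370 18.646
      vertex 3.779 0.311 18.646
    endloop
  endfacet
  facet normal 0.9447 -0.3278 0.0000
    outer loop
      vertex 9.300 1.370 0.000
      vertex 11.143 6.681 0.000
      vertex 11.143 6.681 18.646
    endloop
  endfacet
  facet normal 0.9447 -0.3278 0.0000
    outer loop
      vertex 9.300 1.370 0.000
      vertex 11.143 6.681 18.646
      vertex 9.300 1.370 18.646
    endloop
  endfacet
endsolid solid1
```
; perimeter-only toolpath
G21 ; units = mm
G90 ; absolute positioning
G28 ; home
; layer 1
G0 Z6.215
G0 X11.143 Y6.681
G1 X7.465 Y10.933
G1 X1.944 Y9.874
G1 X0.101 Y4.563
G1 X3.779 Y0.311
G1 X9.300 Y1.370
G1 X11.143 Y6.681
; layer 2
G0 Z12.431
G0 X11.143 Y6.681
G1 X7.465 Y10.933
G1 X1.944 Y9.874
G1 X0.101 Y4.563
G1 X3.779 Y0.311
G1 X9.300 Y1.370
G1 X11.143 Y6.681
; layer 3
G0 Z18.646
G0 X11.143 Y6.681
G1 X7.465 Y10.933
G1 X1.944 Y9.874
G1 X0.101 Y4.563
G1 X3.779 Y0.311
G1 X9.300 Y1.370
G1 X11.143 Y6.681
M2 ; end

The solid is a regular 6-sided prism (a cylinder approximated with 6 flat sides), circumscribed radius ≈ 5.62 mm, height ≈ 18.6 mm. Slicing at Δz = 6.215 mm — 3 equal slices spanning the solid's height, so layer i sits at z = i·h/3 — gives 3 non-empty perimeters. Each is a 6-segment closed polygon; G0 lifts to the layer z and rapids to the start vertex, then G1 traces the edges.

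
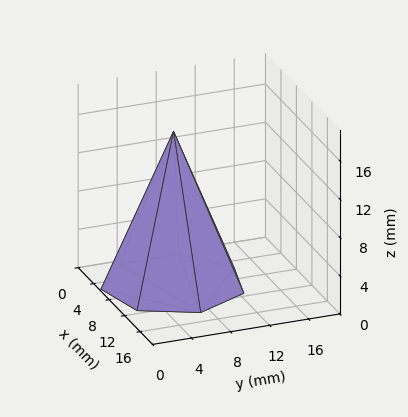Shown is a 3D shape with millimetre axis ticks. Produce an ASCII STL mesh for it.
Reading the render: the shape is a regular 7-sided pyramid, base circumscribed radius ≈ 7 mm, apex at z ≈ 16 mm (dimensions read to the nearest mm from the axis ticks). For the STL, each face is triangulated and given an outward normal.

solid part
  facet normal 0.0000 0.0000 -1.0000
    outer loop
      vertex 5.44 13.82 0.00
      vertex 11.36 12.47 0.00
      vertex 14.00 7.00 0.00
    endloop
  endfacet
  facet normal 0.0000 0.0000 -1.0000
    outer loop
      vertex 0.69 10.04 0.00
      vertex 5.44 13.82 0.00
      vertex 14.00 7.00 0.00
    endloop
  endfacet
  facet normal 0.0000 0.0000 -1.0000
    outer loop
      vertex 0.69 3.96 0.00
      vertex 0.69 10.04 0.00
      vertex 14.00 7.00 0.00
    endloop
  endfacet
  facet normal 0.0000 0.0000 -1.0000
    outer loop
      vertex 5.44 0.18 0.00
      vertex 0.69 3.96 0.00
      vertex 14.00 7.00 0.00
    endloop
  endfacet
  facet normal 0.0000 0.0000 -1.0000
    outer loop
      vertex 11.36 1.53 0.00
      vertex 5.44 0.18 0.00
      vertex 14.00 7.00 0.00
    endloop
  endfacet
  facet normal 0.8379 0.4044 0.3666
    outer loop
      vertex 14.00 7.00 0.00
      vertex 11.36 12.47 0.00
      vertex 7.00 7.00 16.00
    endloop
  endfacet
  facet normal 0.2069 0.9071 0.3665
    outer loop
      vertex 11.36 12.47 0.00
      vertex 5.44 13.82 0.00
      vertex 7.00 7.00 16.00
    endloop
  endfacet
  facet normal -0.5793 0.7279 0.3668
    outer loop
      vertex 5.44 13.82 0.00
      vertex 0.69 10.04 0.00
      vertex 7.00 7.00 16.00
    endloop
  endfacet
  facet normal -0.9303 0.0000 0.3669
    outer loop
      vertex 0.69 10.04 0.00
      vertex 0.69 3.96 0.00
      vertex 7.00 7.00 16.00
    endloop
  endfacet
  facet normal -0.5793 -0.7279 0.3668
    outer loop
      vertex 0.69 3.96 0.00
      vertex 5.44 0.18 0.00
      vertex 7.00 7.00 16.00
    endloop
  endfacet
  facet normal 0.2069 -0.9071 0.3665
    outer loop
      vertex 5.44 0.18 0.00
      vertex 11.36 1.53 0.00
      vertex 7.00 7.00 16.00
    endloop
  endfacet
  facet normal 0.8379 -0.4044 0.3666
    outer loop
      vertex 11.36 1.53 0.00
      vertex 14.00 7.00 0.00
      vertex 7.00 7.00 16.00
    endloop
  endfacet
endsolid part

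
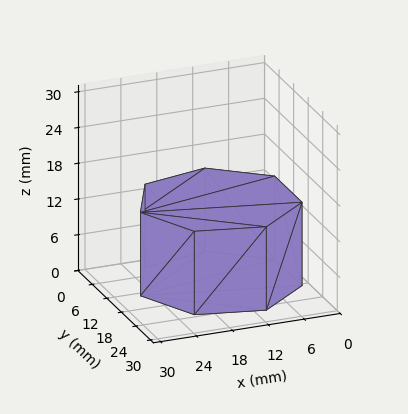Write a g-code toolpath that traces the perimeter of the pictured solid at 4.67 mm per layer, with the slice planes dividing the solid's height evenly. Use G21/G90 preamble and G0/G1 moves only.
Reading the render: the shape is a regular 7-sided prism (a cylinder approximated with 7 flat sides), circumscribed radius ≈ 13 mm, height ≈ 14 mm (dimensions read to the nearest mm from the axis ticks). For the g-code, the solid's height is divided into equal slices at the stated Δz and each level perimeter traced with G1 moves after a G0 lift.

; perimeter-only toolpath
G21 ; units = mm
G90 ; absolute positioning
G28 ; home
; layer 1
G0 Z4.67
G0 X26.00 Y13.00
G1 X21.11 Y23.16
G1 X10.11 Y25.67
G1 X1.29 Y18.64
G1 X1.29 Y7.36
G1 X10.11 Y0.33
G1 X21.11 Y2.84
G1 X26.00 Y13.00
; layer 2
G0 Z9.33
G0 X26.00 Y13.00
G1 X21.11 Y23.16
G1 X10.11 Y25.67
G1 X1.29 Y18.64
G1 X1.29 Y7.36
G1 X10.11 Y0.33
G1 X21.11 Y2.84
G1 X26.00 Y13.00
; layer 3
G0 Z14.00
G0 X26.00 Y13.00
G1 X21.11 Y23.16
G1 X10.11 Y25.67
G1 X1.29 Y18.64
G1 X1.29 Y7.36
G1 X10.11 Y0.33
G1 X21.11 Y2.84
G1 X26.00 Y13.00
M2 ; end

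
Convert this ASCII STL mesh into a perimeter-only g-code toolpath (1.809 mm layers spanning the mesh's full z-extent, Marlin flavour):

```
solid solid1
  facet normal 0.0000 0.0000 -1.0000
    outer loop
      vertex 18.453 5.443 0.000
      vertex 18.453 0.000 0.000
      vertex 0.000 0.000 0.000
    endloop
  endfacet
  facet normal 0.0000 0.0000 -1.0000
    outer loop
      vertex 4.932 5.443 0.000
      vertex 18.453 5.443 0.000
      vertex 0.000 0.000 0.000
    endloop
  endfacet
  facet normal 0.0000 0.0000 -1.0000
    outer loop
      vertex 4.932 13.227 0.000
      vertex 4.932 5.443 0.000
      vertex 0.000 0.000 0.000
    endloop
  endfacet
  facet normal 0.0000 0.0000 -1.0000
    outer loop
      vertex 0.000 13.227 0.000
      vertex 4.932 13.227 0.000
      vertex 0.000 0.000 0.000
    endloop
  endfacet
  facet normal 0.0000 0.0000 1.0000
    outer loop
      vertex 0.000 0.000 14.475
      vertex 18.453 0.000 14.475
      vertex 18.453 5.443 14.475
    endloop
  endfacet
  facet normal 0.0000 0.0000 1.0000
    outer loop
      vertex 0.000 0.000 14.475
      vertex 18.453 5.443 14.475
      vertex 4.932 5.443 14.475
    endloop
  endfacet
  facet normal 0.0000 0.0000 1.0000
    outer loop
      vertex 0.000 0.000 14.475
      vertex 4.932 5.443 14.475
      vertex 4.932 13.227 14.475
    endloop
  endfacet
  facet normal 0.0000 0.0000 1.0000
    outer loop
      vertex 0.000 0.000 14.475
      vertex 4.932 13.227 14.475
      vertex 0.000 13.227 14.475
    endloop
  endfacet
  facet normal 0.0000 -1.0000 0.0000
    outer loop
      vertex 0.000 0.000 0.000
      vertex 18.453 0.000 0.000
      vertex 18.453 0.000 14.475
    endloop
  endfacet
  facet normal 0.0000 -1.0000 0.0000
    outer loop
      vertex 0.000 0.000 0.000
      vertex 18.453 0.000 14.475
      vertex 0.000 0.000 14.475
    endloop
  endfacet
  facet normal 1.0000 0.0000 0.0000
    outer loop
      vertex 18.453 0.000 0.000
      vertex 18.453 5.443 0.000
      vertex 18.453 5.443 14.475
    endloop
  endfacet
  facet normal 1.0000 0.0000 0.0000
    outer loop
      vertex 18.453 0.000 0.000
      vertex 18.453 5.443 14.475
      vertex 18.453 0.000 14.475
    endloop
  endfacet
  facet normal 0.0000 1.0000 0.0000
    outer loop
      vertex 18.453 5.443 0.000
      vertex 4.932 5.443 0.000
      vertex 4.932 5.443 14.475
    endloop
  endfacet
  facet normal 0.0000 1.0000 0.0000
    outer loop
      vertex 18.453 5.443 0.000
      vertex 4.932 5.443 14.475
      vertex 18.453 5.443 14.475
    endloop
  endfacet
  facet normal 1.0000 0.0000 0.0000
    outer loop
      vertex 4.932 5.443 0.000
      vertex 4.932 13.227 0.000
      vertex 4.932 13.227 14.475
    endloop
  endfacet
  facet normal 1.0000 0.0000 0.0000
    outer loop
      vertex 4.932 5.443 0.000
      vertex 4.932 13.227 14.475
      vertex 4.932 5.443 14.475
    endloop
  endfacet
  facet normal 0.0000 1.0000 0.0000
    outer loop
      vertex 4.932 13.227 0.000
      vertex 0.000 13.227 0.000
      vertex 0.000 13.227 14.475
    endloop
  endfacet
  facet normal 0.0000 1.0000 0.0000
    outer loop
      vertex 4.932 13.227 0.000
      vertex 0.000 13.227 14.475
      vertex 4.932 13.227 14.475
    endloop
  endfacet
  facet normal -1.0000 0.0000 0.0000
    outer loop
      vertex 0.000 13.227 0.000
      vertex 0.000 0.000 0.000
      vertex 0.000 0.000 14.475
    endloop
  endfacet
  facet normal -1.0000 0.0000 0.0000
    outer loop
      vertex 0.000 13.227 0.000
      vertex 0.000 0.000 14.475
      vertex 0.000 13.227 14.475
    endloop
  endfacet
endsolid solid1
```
; perimeter-only toolpath
G21 ; units = mm
G90 ; absolute positioning
G28 ; home
; layer 1
G0 Z1.809
G0 X0.000 Y0.000
G1 X18.453 Y0.000
G1 X18.453 Y5.443
G1 X4.932 Y5.443
G1 X4.932 Y13.227
G1 X0.000 Y13.227
G1 X0.000 Y0.000
; layer 2
G0 Z3.619
G0 X0.000 Y0.000
G1 X18.453 Y0.000
G1 X18.453 Y5.443
G1 X4.932 Y5.443
G1 X4.932 Y13.227
G1 X0.000 Y13.227
G1 X0.000 Y0.000
; layer 3
G0 Z5.428
G0 X0.000 Y0.000
G1 X18.453 Y0.000
G1 X18.453 Y5.443
G1 X4.932 Y5.443
G1 X4.932 Y13.227
G1 X0.000 Y13.227
G1 X0.000 Y0.000
; layer 4
G0 Z7.237
G0 X0.000 Y0.000
G1 X18.453 Y0.000
G1 X18.453 Y5.443
G1 X4.932 Y5.443
G1 X4.932 Y13.227
G1 X0.000 Y13.227
G1 X0.000 Y0.000
; layer 5
G0 Z9.047
G0 X0.000 Y0.000
G1 X18.453 Y0.000
G1 X18.453 Y5.443
G1 X4.932 Y5.443
G1 X4.932 Y13.227
G1 X0.000 Y13.227
G1 X0.000 Y0.000
; layer 6
G0 Z10.856
G0 X0.000 Y0.000
G1 X18.453 Y0.000
G1 X18.453 Y5.443
G1 X4.932 Y5.443
G1 X4.932 Y13.227
G1 X0.000 Y13.227
G1 X0.000 Y0.000
; layer 7
G0 Z12.666
G0 X0.000 Y0.000
G1 X18.453 Y0.000
G1 X18.453 Y5.443
G1 X4.932 Y5.443
G1 X4.932 Y13.227
G1 X0.000 Y13.227
G1 X0.000 Y0.000
; layer 8
G0 Z14.475
G0 X0.000 Y0.000
G1 X18.453 Y0.000
G1 X18.453 Y5.443
G1 X4.932 Y5.443
G1 X4.932 Y13.227
G1 X0.000 Y13.227
G1 X0.000 Y0.000
M2 ; end

The solid is an L-shaped prism: outer 18.5 × 13.2 mm, arm thicknesses ≈ 5.44 mm (horizontal) and 4.93 mm (vertical), extruded 14.5 mm in z. Slicing at Δz = 1.809 mm — 8 equal slices spanning the solid's height, so layer i sits at z = i·h/8 — gives 8 non-empty perimeters. Each is a 6-segment closed polygon; G0 lifts to the layer z and rapids to the start vertex, then G1 traces the edges.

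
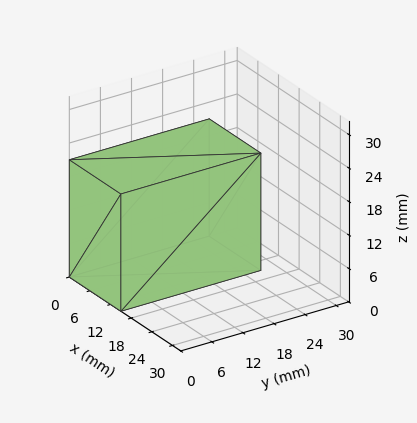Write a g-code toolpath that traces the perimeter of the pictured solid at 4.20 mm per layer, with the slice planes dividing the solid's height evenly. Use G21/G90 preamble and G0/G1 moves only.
Reading the render: the shape is a rectangular box, roughly 15 × 27 mm footprint and 21 mm tall (dimensions read to the nearest mm from the axis ticks). For the g-code, the solid's height is divided into equal slices at the stated Δz and each level perimeter traced with G1 moves after a G0 lift.

; perimeter-only toolpath
G21 ; units = mm
G90 ; absolute positioning
G28 ; home
; layer 1
G0 Z4.20
G0 X0.00 Y0.00
G1 X15.00 Y0.00
G1 X15.00 Y27.00
G1 X0.00 Y27.00
G1 X0.00 Y0.00
; layer 2
G0 Z8.40
G0 X0.00 Y0.00
G1 X15.00 Y0.00
G1 X15.00 Y27.00
G1 X0.00 Y27.00
G1 X0.00 Y0.00
; layer 3
G0 Z12.60
G0 X0.00 Y0.00
G1 X15.00 Y0.00
G1 X15.00 Y27.00
G1 X0.00 Y27.00
G1 X0.00 Y0.00
; layer 4
G0 Z16.80
G0 X0.00 Y0.00
G1 X15.00 Y0.00
G1 X15.00 Y27.00
G1 X0.00 Y27.00
G1 X0.00 Y0.00
; layer 5
G0 Z21.00
G0 X0.00 Y0.00
G1 X15.00 Y0.00
G1 X15.00 Y27.00
G1 X0.00 Y27.00
G1 X0.00 Y0.00
M2 ; end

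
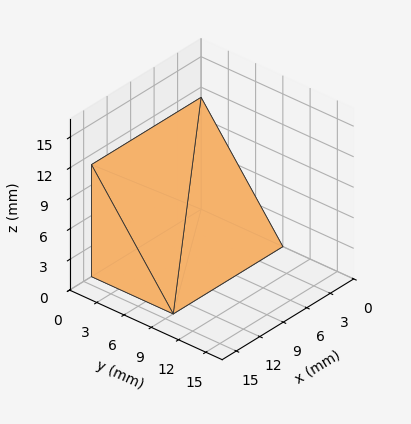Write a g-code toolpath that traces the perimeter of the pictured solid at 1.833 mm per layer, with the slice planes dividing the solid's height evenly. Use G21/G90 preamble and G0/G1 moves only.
Reading the render: the shape is a wedge (ramp): 14 × 9 mm base, rising to 11 mm along the y=0 edge and sloping linearly to z=0 at y=9 (dimensions read to the nearest mm from the axis ticks). For the g-code, the solid's height is divided into equal slices at the stated Δz and each level perimeter traced with G1 moves after a G0 lift.

; perimeter-only toolpath
G21 ; units = mm
G90 ; absolute positioning
G28 ; home
; layer 1
G0 Z1.833
G0 X0.000 Y0.000
G1 X14.000 Y0.000
G1 X14.000 Y7.500
G1 X0.000 Y7.500
G1 X0.000 Y0.000
; layer 2
G0 Z3.667
G0 X0.000 Y0.000
G1 X14.000 Y0.000
G1 X14.000 Y6.000
G1 X0.000 Y6.000
G1 X0.000 Y0.000
; layer 3
G0 Z5.500
G0 X0.000 Y0.000
G1 X14.000 Y0.000
G1 X14.000 Y4.500
G1 X0.000 Y4.500
G1 X0.000 Y0.000
; layer 4
G0 Z7.333
G0 X0.000 Y0.000
G1 X14.000 Y0.000
G1 X14.000 Y3.000
G1 X0.000 Y3.000
G1 X0.000 Y0.000
; layer 5
G0 Z9.167
G0 X0.000 Y0.000
G1 X14.000 Y0.000
G1 X14.000 Y1.500
G1 X0.000 Y1.500
G1 X0.000 Y0.000
M2 ; end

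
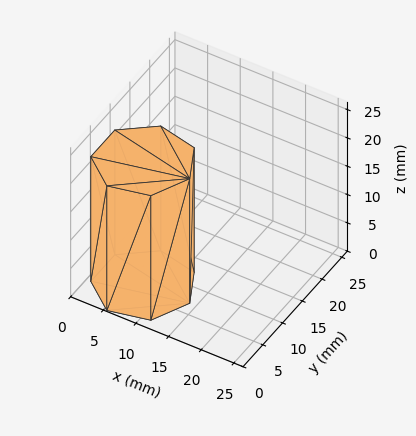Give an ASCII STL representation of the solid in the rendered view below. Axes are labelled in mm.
Reading the render: the shape is a regular 7-sided prism (a cylinder approximated with 7 flat sides), circumscribed radius ≈ 7 mm, height ≈ 22 mm (dimensions read to the nearest mm from the axis ticks). For the STL, each face is triangulated and given an outward normal.

solid part
  facet normal 0.0000 0.0000 -1.0000
    outer loop
      vertex 5.442 13.824 0.000
      vertex 11.364 12.473 0.000
      vertex 14.000 7.000 0.000
    endloop
  endfacet
  facet normal 0.0000 0.0000 -1.0000
    outer loop
      vertex 0.693 10.037 0.000
      vertex 5.442 13.824 0.000
      vertex 14.000 7.000 0.000
    endloop
  endfacet
  facet normal 0.0000 0.0000 -1.0000
    outer loop
      vertex 0.693 3.963 0.000
      vertex 0.693 10.037 0.000
      vertex 14.000 7.000 0.000
    endloop
  endfacet
  facet normal 0.0000 0.0000 -1.0000
    outer loop
      vertex 5.442 0.176 0.000
      vertex 0.693 3.963 0.000
      vertex 14.000 7.000 0.000
    endloop
  endfacet
  facet normal 0.0000 0.0000 -1.0000
    outer loop
      vertex 11.364 1.527 0.000
      vertex 5.442 0.176 0.000
      vertex 14.000 7.000 0.000
    endloop
  endfacet
  facet normal 0.0000 0.0000 1.0000
    outer loop
      vertex 14.000 7.000 22.000
      vertex 11.364 12.473 22.000
      vertex 5.442 13.824 22.000
    endloop
  endfacet
  facet normal 0.0000 0.0000 1.0000
    outer loop
      vertex 14.000 7.000 22.000
      vertex 5.442 13.824 22.000
      vertex 0.693 10.037 22.000
    endloop
  endfacet
  facet normal 0.0000 0.0000 1.0000
    outer loop
      vertex 14.000 7.000 22.000
      vertex 0.693 10.037 22.000
      vertex 0.693 3.963 22.000
    endloop
  endfacet
  facet normal 0.0000 0.0000 1.0000
    outer loop
      vertex 14.000 7.000 22.000
      vertex 0.693 3.963 22.000
      vertex 5.442 0.176 22.000
    endloop
  endfacet
  facet normal 0.0000 0.0000 1.0000
    outer loop
      vertex 14.000 7.000 22.000
      vertex 5.442 0.176 22.000
      vertex 11.364 1.527 22.000
    endloop
  endfacet
  facet normal 0.9009 0.4339 0.0000
    outer loop
      vertex 14.000 7.000 0.000
      vertex 11.364 12.473 0.000
      vertex 11.364 12.473 22.000
    endloop
  endfacet
  facet normal 0.9009 0.4339 0.0000
    outer loop
      vertex 14.000 7.000 0.000
      vertex 11.364 12.473 22.000
      vertex 14.000 7.000 22.000
    endloop
  endfacet
  facet normal 0.2224 0.9750 0.0000
    outer loop
      vertex 11.364 12.473 0.000
      vertex 5.442 13.824 0.000
      vertex 5.442 13.824 22.000
    endloop
  endfacet
  facet normal 0.2224 0.9750 0.0000
    outer loop
      vertex 11.364 12.473 0.000
      vertex 5.442 13.824 22.000
      vertex 11.364 12.473 22.000
    endloop
  endfacet
  facet normal -0.6235 0.7818 0.0000
    outer loop
      vertex 5.442 13.824 0.000
      vertex 0.693 10.037 0.000
      vertex 0.693 10.037 22.000
    endloop
  endfacet
  facet normal -0.6235 0.7818 0.0000
    outer loop
      vertex 5.442 13.824 0.000
      vertex 0.693 10.037 22.000
      vertex 5.442 13.824 22.000
    endloop
  endfacet
  facet normal -1.0000 0.0000 0.0000
    outer loop
      vertex 0.693 10.037 0.000
      vertex 0.693 3.963 0.000
      vertex 0.693 3.963 22.000
    endloop
  endfacet
  facet normal -1.0000 0.0000 0.0000
    outer loop
      vertex 0.693 10.037 0.000
      vertex 0.693 3.963 22.000
      vertex 0.693 10.037 22.000
    endloop
  endfacet
  facet normal -0.6235 -0.7818 0.0000
    outer loop
      vertex 0.693 3.963 0.000
      vertex 5.442 0.176 0.000
      vertex 5.442 0.176 22.000
    endloop
  endfacet
  facet normal -0.6235 -0.7818 0.0000
    outer loop
      vertex 0.693 3.963 0.000
      vertex 5.442 0.176 22.000
      vertex 0.693 3.963 22.000
    endloop
  endfacet
  facet normal 0.2224 -0.9750 0.0000
    outer loop
      vertex 5.442 0.176 0.000
      vertex 11.364 1.527 0.000
      vertex 11.364 1.527 22.000
    endloop
  endfacet
  facet normal 0.2224 -0.9750 0.0000
    outer loop
      vertex 5.442 0.176 0.000
      vertex 11.364 1.527 22.000
      vertex 5.442 0.176 22.000
    endloop
  endfacet
  facet normal 0.9009 -0.4339 0.0000
    outer loop
      vertex 11.364 1.527 0.000
      vertex 14.000 7.000 0.000
      vertex 14.000 7.000 22.000
    endloop
  endfacet
  facet normal 0.9009 -0.4339 0.0000
    outer loop
      vertex 11.364 1.527 0.000
      vertex 14.000 7.000 22.000
      vertex 11.364 1.527 22.000
    endloop
  endfacet
endsolid part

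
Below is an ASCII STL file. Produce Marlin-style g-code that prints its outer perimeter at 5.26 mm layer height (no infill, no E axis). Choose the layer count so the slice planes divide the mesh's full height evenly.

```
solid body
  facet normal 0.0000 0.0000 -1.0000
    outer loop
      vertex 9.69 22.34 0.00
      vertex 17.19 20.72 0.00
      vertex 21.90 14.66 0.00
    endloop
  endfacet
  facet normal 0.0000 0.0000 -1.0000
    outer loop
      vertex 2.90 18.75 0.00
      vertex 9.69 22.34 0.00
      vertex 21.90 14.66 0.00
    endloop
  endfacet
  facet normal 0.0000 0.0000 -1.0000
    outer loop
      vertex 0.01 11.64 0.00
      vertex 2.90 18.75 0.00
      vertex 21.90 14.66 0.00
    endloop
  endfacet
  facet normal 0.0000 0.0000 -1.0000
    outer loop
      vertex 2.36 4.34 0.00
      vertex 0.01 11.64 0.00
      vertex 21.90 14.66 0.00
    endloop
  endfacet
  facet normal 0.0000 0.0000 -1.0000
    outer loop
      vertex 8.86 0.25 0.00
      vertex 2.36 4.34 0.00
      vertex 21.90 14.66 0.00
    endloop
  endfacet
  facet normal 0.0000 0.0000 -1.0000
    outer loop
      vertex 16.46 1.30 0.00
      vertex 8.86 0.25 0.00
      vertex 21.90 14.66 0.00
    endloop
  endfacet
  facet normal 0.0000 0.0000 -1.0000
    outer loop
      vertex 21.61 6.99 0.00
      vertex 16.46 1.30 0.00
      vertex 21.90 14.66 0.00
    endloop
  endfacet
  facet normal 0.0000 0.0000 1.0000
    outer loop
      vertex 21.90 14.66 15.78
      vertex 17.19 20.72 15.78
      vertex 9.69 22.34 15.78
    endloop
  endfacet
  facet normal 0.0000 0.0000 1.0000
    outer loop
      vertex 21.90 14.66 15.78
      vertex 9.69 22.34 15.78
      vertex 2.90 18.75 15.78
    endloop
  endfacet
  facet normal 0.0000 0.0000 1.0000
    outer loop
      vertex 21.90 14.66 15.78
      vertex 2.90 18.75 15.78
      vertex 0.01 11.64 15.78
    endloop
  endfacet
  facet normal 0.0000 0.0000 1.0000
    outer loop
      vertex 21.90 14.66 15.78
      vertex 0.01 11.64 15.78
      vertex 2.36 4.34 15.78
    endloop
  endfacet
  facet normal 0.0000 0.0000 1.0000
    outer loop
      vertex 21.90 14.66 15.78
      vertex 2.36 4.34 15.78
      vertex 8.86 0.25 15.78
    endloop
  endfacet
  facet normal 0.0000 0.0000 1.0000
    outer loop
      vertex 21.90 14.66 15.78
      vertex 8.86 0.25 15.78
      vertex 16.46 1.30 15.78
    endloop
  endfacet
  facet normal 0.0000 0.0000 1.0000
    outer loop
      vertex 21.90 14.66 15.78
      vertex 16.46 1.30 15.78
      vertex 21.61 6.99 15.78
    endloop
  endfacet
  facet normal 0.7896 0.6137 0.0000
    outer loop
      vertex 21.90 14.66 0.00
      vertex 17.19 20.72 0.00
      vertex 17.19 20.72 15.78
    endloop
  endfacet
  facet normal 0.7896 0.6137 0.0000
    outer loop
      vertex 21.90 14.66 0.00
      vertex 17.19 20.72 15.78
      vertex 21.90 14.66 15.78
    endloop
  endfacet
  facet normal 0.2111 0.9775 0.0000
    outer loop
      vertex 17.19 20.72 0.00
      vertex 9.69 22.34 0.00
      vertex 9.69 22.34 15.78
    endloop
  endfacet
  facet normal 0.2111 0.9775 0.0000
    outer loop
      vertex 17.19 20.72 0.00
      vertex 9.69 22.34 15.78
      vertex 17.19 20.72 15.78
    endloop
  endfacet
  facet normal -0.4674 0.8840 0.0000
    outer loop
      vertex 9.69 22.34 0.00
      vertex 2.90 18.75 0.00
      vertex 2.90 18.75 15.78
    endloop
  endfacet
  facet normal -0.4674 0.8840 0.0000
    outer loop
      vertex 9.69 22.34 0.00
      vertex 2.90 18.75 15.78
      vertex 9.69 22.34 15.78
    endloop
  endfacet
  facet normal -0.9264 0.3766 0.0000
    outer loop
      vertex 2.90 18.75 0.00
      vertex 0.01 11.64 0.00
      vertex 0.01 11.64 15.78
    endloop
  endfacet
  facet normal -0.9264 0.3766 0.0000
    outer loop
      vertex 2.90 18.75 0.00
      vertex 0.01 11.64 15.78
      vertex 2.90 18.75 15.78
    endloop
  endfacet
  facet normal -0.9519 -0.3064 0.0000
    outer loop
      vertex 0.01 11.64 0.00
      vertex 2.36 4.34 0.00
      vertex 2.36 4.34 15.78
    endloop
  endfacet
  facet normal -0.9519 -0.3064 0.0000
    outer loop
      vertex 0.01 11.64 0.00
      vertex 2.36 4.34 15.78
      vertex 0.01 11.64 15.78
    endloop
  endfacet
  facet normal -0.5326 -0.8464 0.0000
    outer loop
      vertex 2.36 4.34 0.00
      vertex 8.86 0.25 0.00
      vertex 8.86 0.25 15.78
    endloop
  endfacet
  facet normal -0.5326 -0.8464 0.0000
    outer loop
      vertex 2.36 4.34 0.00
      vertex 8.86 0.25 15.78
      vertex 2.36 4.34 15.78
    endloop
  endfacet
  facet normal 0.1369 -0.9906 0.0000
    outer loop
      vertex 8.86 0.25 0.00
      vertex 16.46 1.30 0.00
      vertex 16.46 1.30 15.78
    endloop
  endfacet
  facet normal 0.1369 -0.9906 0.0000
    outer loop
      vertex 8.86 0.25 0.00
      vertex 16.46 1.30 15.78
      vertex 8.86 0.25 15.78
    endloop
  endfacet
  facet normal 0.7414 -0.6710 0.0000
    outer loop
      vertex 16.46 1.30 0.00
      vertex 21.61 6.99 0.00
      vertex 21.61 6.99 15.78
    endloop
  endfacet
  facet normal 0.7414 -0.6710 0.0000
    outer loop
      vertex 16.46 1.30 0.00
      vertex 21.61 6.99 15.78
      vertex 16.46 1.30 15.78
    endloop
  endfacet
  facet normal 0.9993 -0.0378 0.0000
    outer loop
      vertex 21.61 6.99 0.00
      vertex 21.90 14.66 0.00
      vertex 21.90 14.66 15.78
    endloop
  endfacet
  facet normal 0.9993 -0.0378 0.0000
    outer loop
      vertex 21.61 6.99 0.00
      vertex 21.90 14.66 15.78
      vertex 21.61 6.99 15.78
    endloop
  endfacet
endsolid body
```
; perimeter-only toolpath
G21 ; units = mm
G90 ; absolute positioning
G28 ; home
; layer 1
G0 Z5.26
G0 X21.90 Y14.66
G1 X17.19 Y20.72
G1 X9.69 Y22.34
G1 X2.90 Y18.75
G1 X0.01 Y11.64
G1 X2.36 Y4.34
G1 X8.86 Y0.25
G1 X16.46 Y1.30
G1 X21.61 Y6.99
G1 X21.90 Y14.66
; layer 2
G0 Z10.52
G0 X21.90 Y14.66
G1 X17.19 Y20.72
G1 X9.69 Y22.34
G1 X2.90 Y18.75
G1 X0.01 Y11.64
G1 X2.36 Y4.34
G1 X8.86 Y0.25
G1 X16.46 Y1.30
G1 X21.61 Y6.99
G1 X21.90 Y14.66
; layer 3
G0 Z15.78
G0 X21.90 Y14.66
G1 X17.19 Y20.72
G1 X9.69 Y22.34
G1 X2.90 Y18.75
G1 X0.01 Y11.64
G1 X2.36 Y4.34
G1 X8.86 Y0.25
G1 X16.46 Y1.30
G1 X21.61 Y6.99
G1 X21.90 Y14.66
M2 ; end

The solid is a regular 9-sided prism (a cylinder approximated with 9 flat sides), circumscribed radius ≈ 11.2 mm, height ≈ 15.8 mm. Slicing at Δz = 5.26 mm — 3 equal slices spanning the solid's height, so layer i sits at z = i·h/3 — gives 3 non-empty perimeters. Each is a 9-segment closed polygon; G0 lifts to the layer z and rapids to the start vertex, then G1 traces the edges.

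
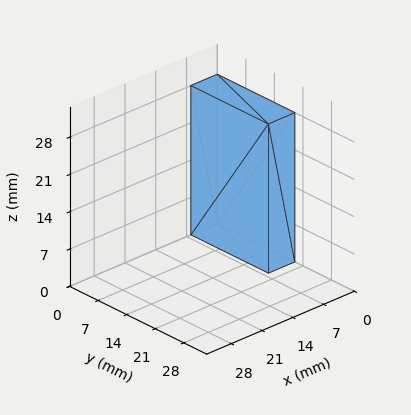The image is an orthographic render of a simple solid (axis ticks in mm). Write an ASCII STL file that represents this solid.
Reading the render: the shape is a rectangular box, roughly 6 × 19 mm footprint and 28 mm tall (dimensions read to the nearest mm from the axis ticks). For the STL, each face is triangulated and given an outward normal.

solid part
  facet normal 0.0000 0.0000 -1.0000
    outer loop
      vertex 6.000 19.000 0.000
      vertex 6.000 0.000 0.000
      vertex 0.000 0.000 0.000
    endloop
  endfacet
  facet normal 0.0000 0.0000 -1.0000
    outer loop
      vertex 0.000 19.000 0.000
      vertex 6.000 19.000 0.000
      vertex 0.000 0.000 0.000
    endloop
  endfacet
  facet normal 0.0000 0.0000 1.0000
    outer loop
      vertex 0.000 0.000 28.000
      vertex 6.000 0.000 28.000
      vertex 6.000 19.000 28.000
    endloop
  endfacet
  facet normal 0.0000 0.0000 1.0000
    outer loop
      vertex 0.000 0.000 28.000
      vertex 6.000 19.000 28.000
      vertex 0.000 19.000 28.000
    endloop
  endfacet
  facet normal 0.0000 -1.0000 0.0000
    outer loop
      vertex 0.000 0.000 0.000
      vertex 6.000 0.000 0.000
      vertex 6.000 0.000 28.000
    endloop
  endfacet
  facet normal 0.0000 -1.0000 0.0000
    outer loop
      vertex 0.000 0.000 0.000
      vertex 6.000 0.000 28.000
      vertex 0.000 0.000 28.000
    endloop
  endfacet
  facet normal 0.0000 1.0000 0.0000
    outer loop
      vertex 6.000 19.000 28.000
      vertex 6.000 19.000 0.000
      vertex 0.000 19.000 0.000
    endloop
  endfacet
  facet normal 0.0000 1.0000 0.0000
    outer loop
      vertex 0.000 19.000 28.000
      vertex 6.000 19.000 28.000
      vertex 0.000 19.000 0.000
    endloop
  endfacet
  facet normal -1.0000 0.0000 0.0000
    outer loop
      vertex 0.000 19.000 28.000
      vertex 0.000 19.000 0.000
      vertex 0.000 0.000 0.000
    endloop
  endfacet
  facet normal -1.0000 0.0000 0.0000
    outer loop
      vertex 0.000 0.000 28.000
      vertex 0.000 19.000 28.000
      vertex 0.000 0.000 0.000
    endloop
  endfacet
  facet normal 1.0000 0.0000 0.0000
    outer loop
      vertex 6.000 0.000 0.000
      vertex 6.000 19.000 0.000
      vertex 6.000 19.000 28.000
    endloop
  endfacet
  facet normal 1.0000 0.0000 0.0000
    outer loop
      vertex 6.000 0.000 0.000
      vertex 6.000 19.000 28.000
      vertex 6.000 0.000 28.000
    endloop
  endfacet
endsolid part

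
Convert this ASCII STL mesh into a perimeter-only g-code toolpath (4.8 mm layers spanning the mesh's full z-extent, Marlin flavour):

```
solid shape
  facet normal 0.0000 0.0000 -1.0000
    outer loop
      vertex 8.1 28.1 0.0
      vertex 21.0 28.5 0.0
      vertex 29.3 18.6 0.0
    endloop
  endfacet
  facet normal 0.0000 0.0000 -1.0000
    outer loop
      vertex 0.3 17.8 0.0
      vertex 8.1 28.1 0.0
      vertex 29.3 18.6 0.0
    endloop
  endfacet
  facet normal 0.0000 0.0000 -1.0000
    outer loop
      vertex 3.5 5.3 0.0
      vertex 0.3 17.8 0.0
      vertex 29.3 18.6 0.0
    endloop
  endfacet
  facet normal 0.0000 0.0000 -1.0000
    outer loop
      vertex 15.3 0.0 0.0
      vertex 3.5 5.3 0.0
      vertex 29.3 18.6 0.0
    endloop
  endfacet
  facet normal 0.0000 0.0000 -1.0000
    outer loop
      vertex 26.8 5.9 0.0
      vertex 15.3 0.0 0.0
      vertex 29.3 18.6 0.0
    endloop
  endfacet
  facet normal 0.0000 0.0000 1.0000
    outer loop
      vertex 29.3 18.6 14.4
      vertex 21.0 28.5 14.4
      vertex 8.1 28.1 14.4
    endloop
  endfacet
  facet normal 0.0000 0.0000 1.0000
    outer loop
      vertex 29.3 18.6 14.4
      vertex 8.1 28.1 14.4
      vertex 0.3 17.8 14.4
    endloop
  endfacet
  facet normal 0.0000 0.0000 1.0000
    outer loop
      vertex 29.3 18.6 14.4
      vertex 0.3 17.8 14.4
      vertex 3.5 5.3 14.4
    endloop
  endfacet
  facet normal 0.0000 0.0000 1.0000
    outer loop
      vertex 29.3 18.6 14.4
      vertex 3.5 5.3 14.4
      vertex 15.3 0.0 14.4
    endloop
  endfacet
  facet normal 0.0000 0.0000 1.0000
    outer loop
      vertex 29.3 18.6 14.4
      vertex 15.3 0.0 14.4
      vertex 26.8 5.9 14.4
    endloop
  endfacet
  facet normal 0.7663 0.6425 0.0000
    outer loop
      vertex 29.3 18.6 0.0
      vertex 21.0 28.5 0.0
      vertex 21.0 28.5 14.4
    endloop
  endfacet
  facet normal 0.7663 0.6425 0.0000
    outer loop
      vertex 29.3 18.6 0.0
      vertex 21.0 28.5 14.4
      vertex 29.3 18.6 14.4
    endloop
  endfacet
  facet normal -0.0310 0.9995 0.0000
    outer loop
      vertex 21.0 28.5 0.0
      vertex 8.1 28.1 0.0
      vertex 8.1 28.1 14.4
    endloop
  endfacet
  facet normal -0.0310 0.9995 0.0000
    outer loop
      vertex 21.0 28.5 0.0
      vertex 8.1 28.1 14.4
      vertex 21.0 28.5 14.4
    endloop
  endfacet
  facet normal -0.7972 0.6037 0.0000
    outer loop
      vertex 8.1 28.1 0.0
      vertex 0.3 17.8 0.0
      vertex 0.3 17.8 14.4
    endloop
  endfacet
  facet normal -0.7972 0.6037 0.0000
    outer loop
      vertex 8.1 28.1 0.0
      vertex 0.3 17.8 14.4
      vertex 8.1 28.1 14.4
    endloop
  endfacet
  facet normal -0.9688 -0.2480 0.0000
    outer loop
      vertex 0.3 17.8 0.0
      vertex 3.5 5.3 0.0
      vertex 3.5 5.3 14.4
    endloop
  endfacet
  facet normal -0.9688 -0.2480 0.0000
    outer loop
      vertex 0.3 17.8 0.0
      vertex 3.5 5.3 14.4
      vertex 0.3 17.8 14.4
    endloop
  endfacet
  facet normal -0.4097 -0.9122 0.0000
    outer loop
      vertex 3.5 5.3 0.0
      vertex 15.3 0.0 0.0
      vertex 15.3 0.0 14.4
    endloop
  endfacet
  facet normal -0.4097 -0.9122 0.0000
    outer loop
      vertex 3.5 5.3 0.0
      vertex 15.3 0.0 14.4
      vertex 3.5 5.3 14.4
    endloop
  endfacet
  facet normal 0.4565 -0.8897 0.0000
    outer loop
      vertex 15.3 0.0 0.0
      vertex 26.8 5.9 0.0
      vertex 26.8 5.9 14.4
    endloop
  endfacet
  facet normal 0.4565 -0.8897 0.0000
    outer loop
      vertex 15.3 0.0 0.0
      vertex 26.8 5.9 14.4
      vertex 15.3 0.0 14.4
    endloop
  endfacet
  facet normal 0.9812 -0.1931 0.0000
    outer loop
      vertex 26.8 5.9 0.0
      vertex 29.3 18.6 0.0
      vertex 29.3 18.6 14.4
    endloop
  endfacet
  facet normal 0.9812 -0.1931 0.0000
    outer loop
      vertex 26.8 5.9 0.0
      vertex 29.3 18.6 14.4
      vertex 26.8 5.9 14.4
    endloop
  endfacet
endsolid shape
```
; perimeter-only toolpath
G21 ; units = mm
G90 ; absolute positioning
G28 ; home
; layer 1
G0 Z4.8
G0 X29.3 Y18.6
G1 X21.0 Y28.5
G1 X8.1 Y28.1
G1 X0.3 Y17.8
G1 X3.5 Y5.3
G1 X15.3 Y0.0
G1 X26.8 Y5.9
G1 X29.3 Y18.6
; layer 2
G0 Z9.6
G0 X29.3 Y18.6
G1 X21.0 Y28.5
G1 X8.1 Y28.1
G1 X0.3 Y17.8
G1 X3.5 Y5.3
G1 X15.3 Y0.0
G1 X26.8 Y5.9
G1 X29.3 Y18.6
; layer 3
G0 Z14.4
G0 X29.3 Y18.6
G1 X21.0 Y28.5
G1 X8.1 Y28.1
G1 X0.3 Y17.8
G1 X3.5 Y5.3
G1 X15.3 Y0.0
G1 X26.8 Y5.9
G1 X29.3 Y18.6
M2 ; end

The solid is a regular 7-sided prism (a cylinder approximated with 7 flat sides), circumscribed radius ≈ 14.9 mm, height ≈ 14.4 mm. Slicing at Δz = 4.8 mm — 3 equal slices spanning the solid's height, so layer i sits at z = i·h/3 — gives 3 non-empty perimeters. Each is a 7-segment closed polygon; G0 lifts to the layer z and rapids to the start vertex, then G1 traces the edges.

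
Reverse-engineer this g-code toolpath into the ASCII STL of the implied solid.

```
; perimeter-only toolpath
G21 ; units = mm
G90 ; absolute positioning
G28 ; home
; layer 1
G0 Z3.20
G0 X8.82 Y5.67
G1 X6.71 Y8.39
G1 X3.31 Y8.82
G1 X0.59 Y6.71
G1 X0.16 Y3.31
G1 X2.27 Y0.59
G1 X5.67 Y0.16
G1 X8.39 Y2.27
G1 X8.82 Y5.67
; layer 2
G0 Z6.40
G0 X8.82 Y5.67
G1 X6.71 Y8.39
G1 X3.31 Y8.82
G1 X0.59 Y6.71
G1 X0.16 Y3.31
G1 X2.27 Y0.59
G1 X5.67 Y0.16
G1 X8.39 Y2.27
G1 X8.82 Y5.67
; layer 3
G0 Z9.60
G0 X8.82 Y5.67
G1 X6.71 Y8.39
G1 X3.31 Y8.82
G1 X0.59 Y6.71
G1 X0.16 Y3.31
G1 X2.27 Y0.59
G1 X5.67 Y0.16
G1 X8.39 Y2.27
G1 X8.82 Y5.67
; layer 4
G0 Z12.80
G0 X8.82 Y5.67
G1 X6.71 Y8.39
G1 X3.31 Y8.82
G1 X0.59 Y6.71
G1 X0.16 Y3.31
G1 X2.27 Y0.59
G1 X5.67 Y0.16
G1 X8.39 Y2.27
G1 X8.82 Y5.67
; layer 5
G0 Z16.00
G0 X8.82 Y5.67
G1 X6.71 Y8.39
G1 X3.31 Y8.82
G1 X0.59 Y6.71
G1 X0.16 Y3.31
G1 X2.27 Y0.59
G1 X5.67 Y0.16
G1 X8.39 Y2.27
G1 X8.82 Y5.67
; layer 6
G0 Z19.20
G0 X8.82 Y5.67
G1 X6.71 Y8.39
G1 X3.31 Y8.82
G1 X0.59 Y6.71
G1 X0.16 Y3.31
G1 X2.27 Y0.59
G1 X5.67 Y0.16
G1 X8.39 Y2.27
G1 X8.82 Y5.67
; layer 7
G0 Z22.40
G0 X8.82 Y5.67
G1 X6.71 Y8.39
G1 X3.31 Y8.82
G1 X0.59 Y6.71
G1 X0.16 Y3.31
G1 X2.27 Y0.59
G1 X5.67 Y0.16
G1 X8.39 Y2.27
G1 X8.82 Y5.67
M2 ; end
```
solid part
  facet normal 0.0000 0.0000 -1.0000
    outer loop
      vertex 3.31 8.82 0.00
      vertex 6.71 8.39 0.00
      vertex 8.82 5.67 0.00
    endloop
  endfacet
  facet normal 0.0000 0.0000 -1.0000
    outer loop
      vertex 0.59 6.71 0.00
      vertex 3.31 8.82 0.00
      vertex 8.82 5.67 0.00
    endloop
  endfacet
  facet normal 0.0000 0.0000 -1.0000
    outer loop
      vertex 0.16 3.31 0.00
      vertex 0.59 6.71 0.00
      vertex 8.82 5.67 0.00
    endloop
  endfacet
  facet normal 0.0000 0.0000 -1.0000
    outer loop
      vertex 2.27 0.59 0.00
      vertex 0.16 3.31 0.00
      vertex 8.82 5.67 0.00
    endloop
  endfacet
  facet normal 0.0000 0.0000 -1.0000
    outer loop
      vertex 5.67 0.16 0.00
      vertex 2.27 0.59 0.00
      vertex 8.82 5.67 0.00
    endloop
  endfacet
  facet normal 0.0000 0.0000 -1.0000
    outer loop
      vertex 8.39 2.27 0.00
      vertex 5.67 0.16 0.00
      vertex 8.82 5.67 0.00
    endloop
  endfacet
  facet normal 0.0000 0.0000 1.0000
    outer loop
      vertex 8.82 5.67 22.40
      vertex 6.71 8.39 22.40
      vertex 3.31 8.82 22.40
    endloop
  endfacet
  facet normal 0.0000 0.0000 1.0000
    outer loop
      vertex 8.82 5.67 22.40
      vertex 3.31 8.82 22.40
      vertex 0.59 6.71 22.40
    endloop
  endfacet
  facet normal 0.0000 0.0000 1.0000
    outer loop
      vertex 8.82 5.67 22.40
      vertex 0.59 6.71 22.40
      vertex 0.16 3.31 22.40
    endloop
  endfacet
  facet normal 0.0000 0.0000 1.0000
    outer loop
      vertex 8.82 5.67 22.40
      vertex 0.16 3.31 22.40
      vertex 2.27 0.59 22.40
    endloop
  endfacet
  facet normal 0.0000 0.0000 1.0000
    outer loop
      vertex 8.82 5.67 22.40
      vertex 2.27 0.59 22.40
      vertex 5.67 0.16 22.40
    endloop
  endfacet
  facet normal 0.0000 0.0000 1.0000
    outer loop
      vertex 8.82 5.67 22.40
      vertex 5.67 0.16 22.40
      vertex 8.39 2.27 22.40
    endloop
  endfacet
  facet normal 0.7901 0.6129 0.0000
    outer loop
      vertex 8.82 5.67 0.00
      vertex 6.71 8.39 0.00
      vertex 6.71 8.39 22.40
    endloop
  endfacet
  facet normal 0.7901 0.6129 0.0000
    outer loop
      vertex 8.82 5.67 0.00
      vertex 6.71 8.39 22.40
      vertex 8.82 5.67 22.40
    endloop
  endfacet
  facet normal 0.1255 0.9921 0.0000
    outer loop
      vertex 6.71 8.39 0.00
      vertex 3.31 8.82 0.00
      vertex 3.31 8.82 22.40
    endloop
  endfacet
  facet normal 0.1255 0.9921 0.0000
    outer loop
      vertex 6.71 8.39 0.00
      vertex 3.31 8.82 22.40
      vertex 6.71 8.39 22.40
    endloop
  endfacet
  facet normal -0.6129 0.7901 0.0000
    outer loop
      vertex 3.31 8.82 0.00
      vertex 0.59 6.71 0.00
      vertex 0.59 6.71 22.40
    endloop
  endfacet
  facet normal -0.6129 0.7901 0.0000
    outer loop
      vertex 3.31 8.82 0.00
      vertex 0.59 6.71 22.40
      vertex 3.31 8.82 22.40
    endloop
  endfacet
  facet normal -0.9921 0.1255 0.0000
    outer loop
      vertex 0.59 6.71 0.00
      vertex 0.16 3.31 0.00
      vertex 0.16 3.31 22.40
    endloop
  endfacet
  facet normal -0.9921 0.1255 0.0000
    outer loop
      vertex 0.59 6.71 0.00
      vertex 0.16 3.31 22.40
      vertex 0.59 6.71 22.40
    endloop
  endfacet
  facet normal -0.7901 -0.6129 0.0000
    outer loop
      vertex 0.16 3.31 0.00
      vertex 2.27 0.59 0.00
      vertex 2.27 0.59 22.40
    endloop
  endfacet
  facet normal -0.7901 -0.6129 0.0000
    outer loop
      vertex 0.16 3.31 0.00
      vertex 2.27 0.59 22.40
      vertex 0.16 3.31 22.40
    endloop
  endfacet
  facet normal -0.1255 -0.9921 0.0000
    outer loop
      vertex 2.27 0.59 0.00
      vertex 5.67 0.16 0.00
      vertex 5.67 0.16 22.40
    endloop
  endfacet
  facet normal -0.1255 -0.9921 0.0000
    outer loop
      vertex 2.27 0.59 0.00
      vertex 5.67 0.16 22.40
      vertex 2.27 0.59 22.40
    endloop
  endfacet
  facet normal 0.6129 -0.7901 0.0000
    outer loop
      vertex 5.67 0.16 0.00
      vertex 8.39 2.27 0.00
      vertex 8.39 2.27 22.40
    endloop
  endfacet
  facet normal 0.6129 -0.7901 0.0000
    outer loop
      vertex 5.67 0.16 0.00
      vertex 8.39 2.27 22.40
      vertex 5.67 0.16 22.40
    endloop
  endfacet
  facet normal 0.9921 -0.1255 0.0000
    outer loop
      vertex 8.39 2.27 0.00
      vertex 8.82 5.67 0.00
      vertex 8.82 5.67 22.40
    endloop
  endfacet
  facet normal 0.9921 -0.1255 0.0000
    outer loop
      vertex 8.39 2.27 0.00
      vertex 8.82 5.67 22.40
      vertex 8.39 2.27 22.40
    endloop
  endfacet
endsolid part

The G0 Z moves step by Δz≈3.20 mm. Every layer's G1 loop is the same polygon, so the solid is a straight extrusion of it from z=0 to z≈22.4. Closing with flat bottom and top caps and triangulating gives 28 facets — a regular 8-sided prism (a cylinder approximated with 8 flat sides), circumscribed radius ≈ 4.49 mm, height ≈ 22.4 mm.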